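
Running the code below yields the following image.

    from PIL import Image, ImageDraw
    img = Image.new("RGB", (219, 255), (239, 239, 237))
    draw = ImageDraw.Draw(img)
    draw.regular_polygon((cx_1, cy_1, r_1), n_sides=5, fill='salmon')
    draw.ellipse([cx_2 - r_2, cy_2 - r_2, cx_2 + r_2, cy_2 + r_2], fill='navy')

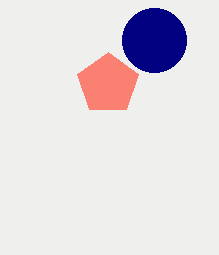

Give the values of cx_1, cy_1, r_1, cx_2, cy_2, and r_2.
cx_1 = 108, cy_1 = 84, r_1 = 32, cx_2 = 154, cy_2 = 40, r_2 = 32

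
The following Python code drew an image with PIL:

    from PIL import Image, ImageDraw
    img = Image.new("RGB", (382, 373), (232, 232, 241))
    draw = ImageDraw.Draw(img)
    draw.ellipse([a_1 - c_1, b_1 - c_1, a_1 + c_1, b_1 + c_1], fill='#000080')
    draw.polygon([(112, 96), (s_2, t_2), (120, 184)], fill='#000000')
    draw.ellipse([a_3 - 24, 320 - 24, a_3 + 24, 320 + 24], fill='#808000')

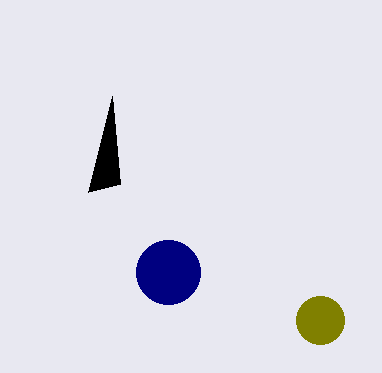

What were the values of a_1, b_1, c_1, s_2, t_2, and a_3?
a_1 = 168
b_1 = 272
c_1 = 32
s_2 = 88
t_2 = 192
a_3 = 320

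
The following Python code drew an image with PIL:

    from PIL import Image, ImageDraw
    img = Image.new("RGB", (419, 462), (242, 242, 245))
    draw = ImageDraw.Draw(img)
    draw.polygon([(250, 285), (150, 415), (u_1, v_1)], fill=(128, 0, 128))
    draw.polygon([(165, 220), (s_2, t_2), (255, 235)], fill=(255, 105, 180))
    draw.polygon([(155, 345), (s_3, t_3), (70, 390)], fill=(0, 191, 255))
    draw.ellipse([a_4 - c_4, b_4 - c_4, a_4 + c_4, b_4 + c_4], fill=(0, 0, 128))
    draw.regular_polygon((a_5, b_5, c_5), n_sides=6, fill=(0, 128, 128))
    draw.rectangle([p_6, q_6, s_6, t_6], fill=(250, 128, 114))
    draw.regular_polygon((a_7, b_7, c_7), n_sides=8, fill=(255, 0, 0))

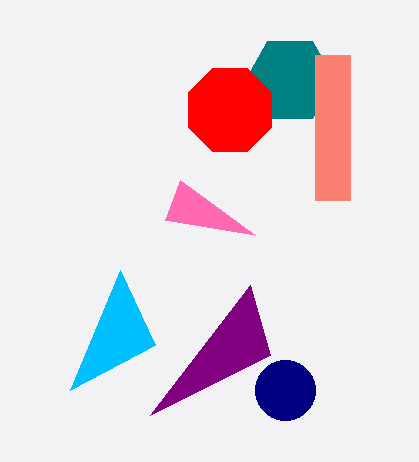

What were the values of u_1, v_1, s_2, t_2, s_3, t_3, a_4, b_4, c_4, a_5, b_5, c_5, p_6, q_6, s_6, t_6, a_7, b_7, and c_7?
u_1 = 270
v_1 = 355
s_2 = 180
t_2 = 180
s_3 = 120
t_3 = 270
a_4 = 285
b_4 = 390
c_4 = 30
a_5 = 290
b_5 = 80
c_5 = 45
p_6 = 315
q_6 = 55
s_6 = 350
t_6 = 200
a_7 = 230
b_7 = 110
c_7 = 45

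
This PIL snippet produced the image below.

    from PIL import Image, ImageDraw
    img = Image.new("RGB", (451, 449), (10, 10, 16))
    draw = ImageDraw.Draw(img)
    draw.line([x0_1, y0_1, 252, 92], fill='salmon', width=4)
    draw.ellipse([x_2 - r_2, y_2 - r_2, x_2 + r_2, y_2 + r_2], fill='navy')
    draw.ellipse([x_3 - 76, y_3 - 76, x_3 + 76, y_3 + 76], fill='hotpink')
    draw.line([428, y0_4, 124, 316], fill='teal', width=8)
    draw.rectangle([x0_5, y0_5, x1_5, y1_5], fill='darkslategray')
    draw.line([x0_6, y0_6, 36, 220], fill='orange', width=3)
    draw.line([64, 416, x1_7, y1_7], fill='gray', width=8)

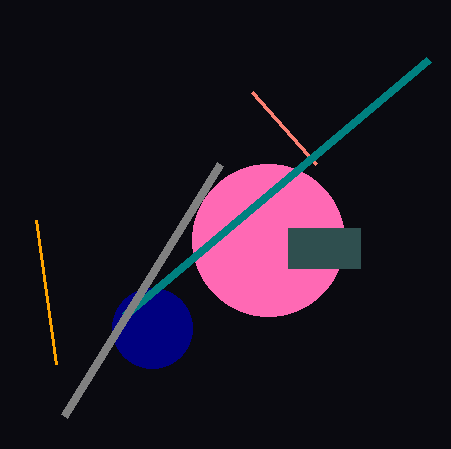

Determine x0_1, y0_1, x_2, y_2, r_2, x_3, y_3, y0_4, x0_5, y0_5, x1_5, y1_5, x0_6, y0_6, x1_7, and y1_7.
x0_1 = 316; y0_1 = 164; x_2 = 152; y_2 = 328; r_2 = 40; x_3 = 268; y_3 = 240; y0_4 = 60; x0_5 = 288; y0_5 = 228; x1_5 = 360; y1_5 = 268; x0_6 = 56; y0_6 = 364; x1_7 = 220; y1_7 = 164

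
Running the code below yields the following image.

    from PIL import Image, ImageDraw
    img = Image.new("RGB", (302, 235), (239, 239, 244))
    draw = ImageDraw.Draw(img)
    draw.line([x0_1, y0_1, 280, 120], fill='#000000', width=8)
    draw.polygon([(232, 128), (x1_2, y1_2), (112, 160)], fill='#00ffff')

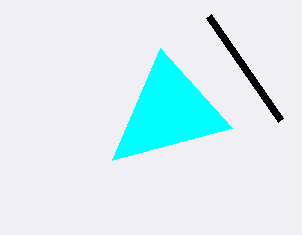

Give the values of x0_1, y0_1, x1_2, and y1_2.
x0_1 = 208; y0_1 = 16; x1_2 = 160; y1_2 = 48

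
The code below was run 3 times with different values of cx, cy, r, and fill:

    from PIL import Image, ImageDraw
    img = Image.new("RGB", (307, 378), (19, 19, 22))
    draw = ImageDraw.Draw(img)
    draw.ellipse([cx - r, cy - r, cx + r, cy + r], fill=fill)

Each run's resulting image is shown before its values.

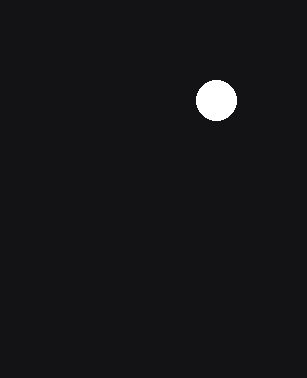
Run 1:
cx = 216
cy = 100
r = 20
fill = 'white'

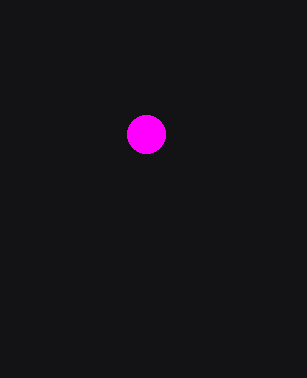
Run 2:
cx = 146, cy = 134, r = 19, fill = 'magenta'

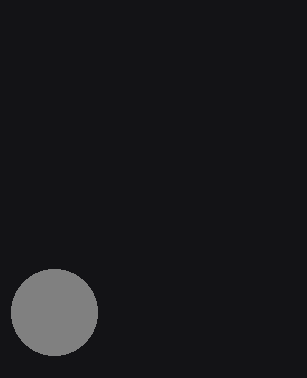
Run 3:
cx = 54; cy = 312; r = 43; fill = 'gray'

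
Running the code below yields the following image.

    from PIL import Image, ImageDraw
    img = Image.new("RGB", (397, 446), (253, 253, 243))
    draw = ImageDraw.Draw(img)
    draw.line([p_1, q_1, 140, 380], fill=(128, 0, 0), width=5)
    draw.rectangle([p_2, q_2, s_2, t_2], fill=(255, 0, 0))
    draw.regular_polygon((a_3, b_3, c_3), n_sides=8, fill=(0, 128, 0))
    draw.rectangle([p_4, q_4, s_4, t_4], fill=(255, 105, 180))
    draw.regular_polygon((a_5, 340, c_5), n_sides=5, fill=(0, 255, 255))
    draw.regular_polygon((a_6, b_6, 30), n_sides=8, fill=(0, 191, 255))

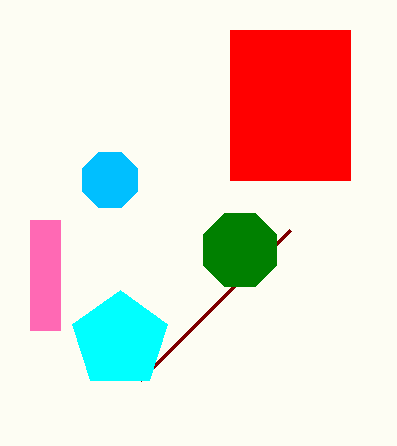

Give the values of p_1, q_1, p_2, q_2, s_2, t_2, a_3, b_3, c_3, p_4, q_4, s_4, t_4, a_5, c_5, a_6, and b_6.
p_1 = 290
q_1 = 230
p_2 = 230
q_2 = 30
s_2 = 350
t_2 = 180
a_3 = 240
b_3 = 250
c_3 = 40
p_4 = 30
q_4 = 220
s_4 = 60
t_4 = 330
a_5 = 120
c_5 = 50
a_6 = 110
b_6 = 180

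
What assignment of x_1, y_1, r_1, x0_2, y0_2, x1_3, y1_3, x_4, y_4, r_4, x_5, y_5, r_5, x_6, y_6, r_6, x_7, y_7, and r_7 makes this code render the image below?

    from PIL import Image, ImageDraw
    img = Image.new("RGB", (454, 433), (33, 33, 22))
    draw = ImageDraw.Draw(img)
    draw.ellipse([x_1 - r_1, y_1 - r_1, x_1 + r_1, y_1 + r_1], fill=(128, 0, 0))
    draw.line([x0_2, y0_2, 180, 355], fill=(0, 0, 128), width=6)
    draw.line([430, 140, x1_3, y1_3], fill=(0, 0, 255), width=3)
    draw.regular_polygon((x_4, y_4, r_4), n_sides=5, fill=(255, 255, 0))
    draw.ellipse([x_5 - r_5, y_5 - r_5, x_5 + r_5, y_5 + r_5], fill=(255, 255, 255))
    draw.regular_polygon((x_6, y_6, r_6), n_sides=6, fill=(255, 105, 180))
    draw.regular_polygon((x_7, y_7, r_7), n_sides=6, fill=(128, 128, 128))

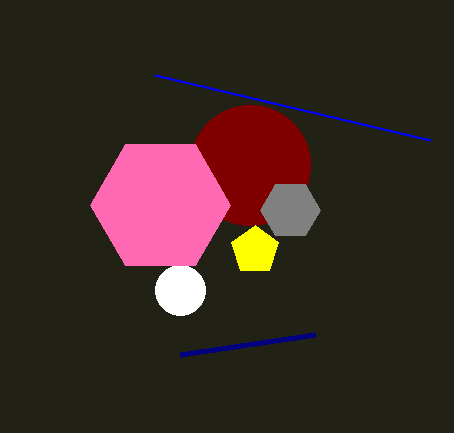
x_1 = 250, y_1 = 165, r_1 = 60, x0_2 = 315, y0_2 = 335, x1_3 = 155, y1_3 = 75, x_4 = 255, y_4 = 250, r_4 = 25, x_5 = 180, y_5 = 290, r_5 = 25, x_6 = 160, y_6 = 205, r_6 = 70, x_7 = 290, y_7 = 210, r_7 = 30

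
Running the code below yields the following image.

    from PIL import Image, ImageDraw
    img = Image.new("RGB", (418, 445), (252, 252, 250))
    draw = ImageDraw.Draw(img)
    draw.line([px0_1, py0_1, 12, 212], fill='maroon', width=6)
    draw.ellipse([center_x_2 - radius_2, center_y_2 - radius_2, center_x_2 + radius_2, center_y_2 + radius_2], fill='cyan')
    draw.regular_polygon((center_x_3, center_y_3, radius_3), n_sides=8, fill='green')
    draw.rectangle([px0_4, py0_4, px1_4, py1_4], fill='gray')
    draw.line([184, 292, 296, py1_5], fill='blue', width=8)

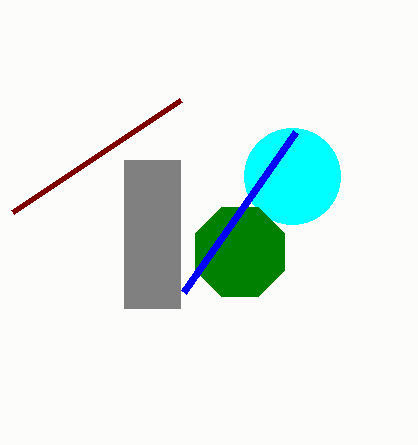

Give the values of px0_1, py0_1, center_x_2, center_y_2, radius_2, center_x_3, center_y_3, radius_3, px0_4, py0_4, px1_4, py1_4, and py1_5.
px0_1 = 180
py0_1 = 100
center_x_2 = 292
center_y_2 = 176
radius_2 = 48
center_x_3 = 240
center_y_3 = 252
radius_3 = 48
px0_4 = 124
py0_4 = 160
px1_4 = 180
py1_4 = 308
py1_5 = 132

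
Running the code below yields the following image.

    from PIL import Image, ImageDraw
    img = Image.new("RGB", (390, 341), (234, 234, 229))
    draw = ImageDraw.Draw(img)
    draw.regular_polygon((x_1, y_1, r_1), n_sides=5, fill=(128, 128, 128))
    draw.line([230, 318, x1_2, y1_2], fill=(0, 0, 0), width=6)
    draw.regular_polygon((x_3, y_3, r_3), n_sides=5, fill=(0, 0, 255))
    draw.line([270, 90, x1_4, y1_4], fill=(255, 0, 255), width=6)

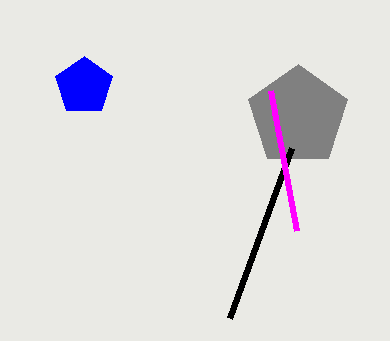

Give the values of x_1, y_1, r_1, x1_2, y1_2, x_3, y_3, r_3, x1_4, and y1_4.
x_1 = 298
y_1 = 116
r_1 = 52
x1_2 = 292
y1_2 = 148
x_3 = 84
y_3 = 86
r_3 = 30
x1_4 = 296
y1_4 = 230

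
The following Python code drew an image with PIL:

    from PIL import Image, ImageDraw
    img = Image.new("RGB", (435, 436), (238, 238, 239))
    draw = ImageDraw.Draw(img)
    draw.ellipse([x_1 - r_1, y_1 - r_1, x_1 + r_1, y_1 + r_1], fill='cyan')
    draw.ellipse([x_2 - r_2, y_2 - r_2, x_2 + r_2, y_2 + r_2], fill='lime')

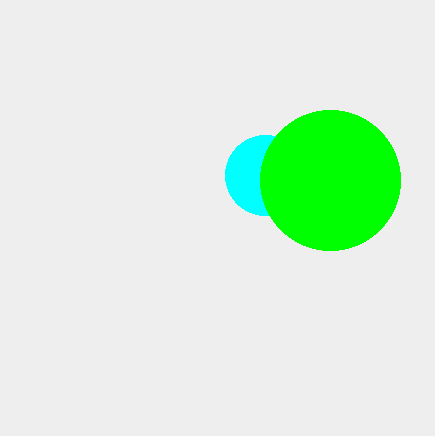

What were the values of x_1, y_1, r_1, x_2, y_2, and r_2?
x_1 = 265
y_1 = 175
r_1 = 40
x_2 = 330
y_2 = 180
r_2 = 70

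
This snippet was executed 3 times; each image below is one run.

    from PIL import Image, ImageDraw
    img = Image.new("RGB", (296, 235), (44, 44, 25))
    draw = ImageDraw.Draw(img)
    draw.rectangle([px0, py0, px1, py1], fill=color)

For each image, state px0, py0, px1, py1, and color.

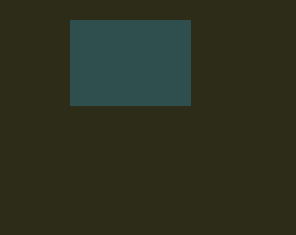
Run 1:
px0 = 70
py0 = 20
px1 = 190
py1 = 105
color = 'darkslategray'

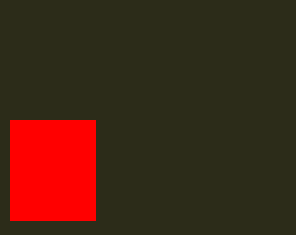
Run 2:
px0 = 10; py0 = 120; px1 = 95; py1 = 220; color = 'red'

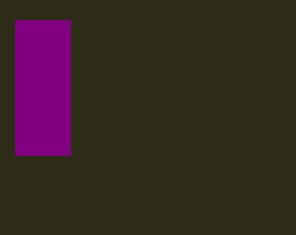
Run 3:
px0 = 15, py0 = 20, px1 = 70, py1 = 155, color = 'purple'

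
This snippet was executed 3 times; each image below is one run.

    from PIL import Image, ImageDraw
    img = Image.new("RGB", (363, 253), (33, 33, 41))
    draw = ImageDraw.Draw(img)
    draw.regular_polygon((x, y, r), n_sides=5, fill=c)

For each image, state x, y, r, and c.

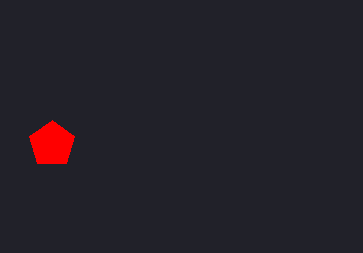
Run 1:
x = 52
y = 144
r = 24
c = 'red'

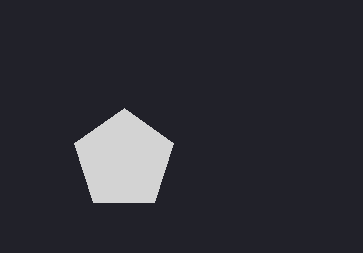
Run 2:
x = 124; y = 160; r = 52; c = 'lightgray'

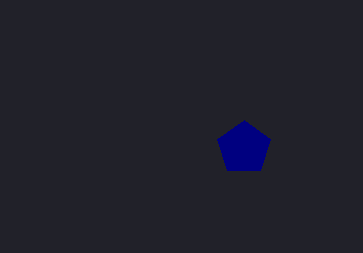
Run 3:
x = 244; y = 148; r = 28; c = 'navy'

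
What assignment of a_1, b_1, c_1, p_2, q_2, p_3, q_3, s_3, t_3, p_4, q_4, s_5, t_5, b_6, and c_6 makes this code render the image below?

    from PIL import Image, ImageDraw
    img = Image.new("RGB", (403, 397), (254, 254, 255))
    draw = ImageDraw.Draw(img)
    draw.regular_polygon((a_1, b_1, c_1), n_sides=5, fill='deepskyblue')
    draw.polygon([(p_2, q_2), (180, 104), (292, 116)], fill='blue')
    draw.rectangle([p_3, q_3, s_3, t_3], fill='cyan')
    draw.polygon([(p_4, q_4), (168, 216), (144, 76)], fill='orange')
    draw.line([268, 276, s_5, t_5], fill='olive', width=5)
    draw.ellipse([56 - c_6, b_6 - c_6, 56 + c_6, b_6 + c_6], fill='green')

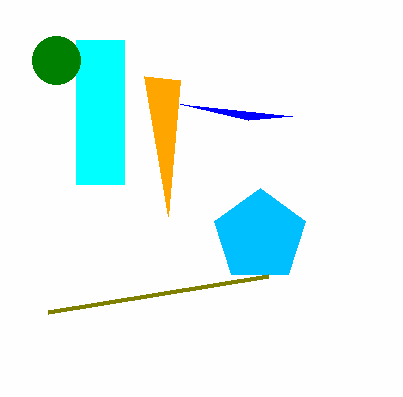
a_1 = 260; b_1 = 236; c_1 = 48; p_2 = 248; q_2 = 120; p_3 = 76; q_3 = 40; s_3 = 124; t_3 = 184; p_4 = 180; q_4 = 80; s_5 = 48; t_5 = 312; b_6 = 60; c_6 = 24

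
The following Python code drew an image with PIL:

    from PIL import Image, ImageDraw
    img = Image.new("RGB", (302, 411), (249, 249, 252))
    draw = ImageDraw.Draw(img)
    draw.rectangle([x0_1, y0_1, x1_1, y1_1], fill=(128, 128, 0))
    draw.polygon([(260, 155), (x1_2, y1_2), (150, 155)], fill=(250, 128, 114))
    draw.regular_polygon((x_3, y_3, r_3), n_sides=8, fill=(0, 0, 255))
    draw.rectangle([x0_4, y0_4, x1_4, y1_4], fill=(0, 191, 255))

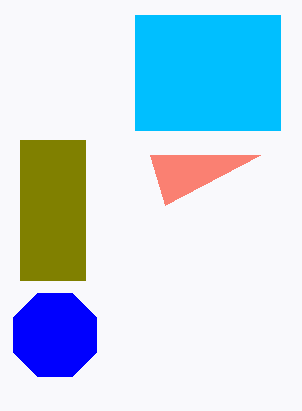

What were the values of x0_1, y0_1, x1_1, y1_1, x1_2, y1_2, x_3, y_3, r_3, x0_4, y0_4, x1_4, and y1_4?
x0_1 = 20
y0_1 = 140
x1_1 = 85
y1_1 = 280
x1_2 = 165
y1_2 = 205
x_3 = 55
y_3 = 335
r_3 = 45
x0_4 = 135
y0_4 = 15
x1_4 = 280
y1_4 = 130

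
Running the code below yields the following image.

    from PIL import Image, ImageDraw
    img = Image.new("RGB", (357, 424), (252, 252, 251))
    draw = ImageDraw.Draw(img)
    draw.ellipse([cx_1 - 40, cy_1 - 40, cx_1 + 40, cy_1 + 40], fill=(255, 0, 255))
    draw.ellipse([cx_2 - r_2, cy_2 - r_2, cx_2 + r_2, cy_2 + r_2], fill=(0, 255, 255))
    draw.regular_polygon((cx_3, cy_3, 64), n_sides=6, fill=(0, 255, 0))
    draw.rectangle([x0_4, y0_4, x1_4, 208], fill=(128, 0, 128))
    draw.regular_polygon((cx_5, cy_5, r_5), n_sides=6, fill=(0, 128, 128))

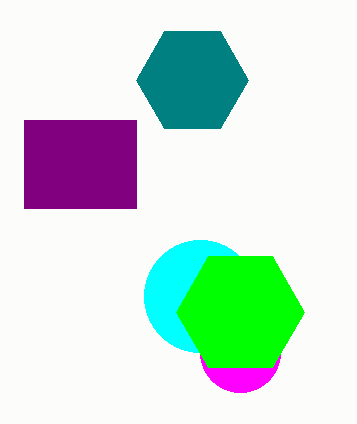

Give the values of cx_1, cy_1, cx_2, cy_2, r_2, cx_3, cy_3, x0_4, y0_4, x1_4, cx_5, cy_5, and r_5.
cx_1 = 240
cy_1 = 352
cx_2 = 200
cy_2 = 296
r_2 = 56
cx_3 = 240
cy_3 = 312
x0_4 = 24
y0_4 = 120
x1_4 = 136
cx_5 = 192
cy_5 = 80
r_5 = 56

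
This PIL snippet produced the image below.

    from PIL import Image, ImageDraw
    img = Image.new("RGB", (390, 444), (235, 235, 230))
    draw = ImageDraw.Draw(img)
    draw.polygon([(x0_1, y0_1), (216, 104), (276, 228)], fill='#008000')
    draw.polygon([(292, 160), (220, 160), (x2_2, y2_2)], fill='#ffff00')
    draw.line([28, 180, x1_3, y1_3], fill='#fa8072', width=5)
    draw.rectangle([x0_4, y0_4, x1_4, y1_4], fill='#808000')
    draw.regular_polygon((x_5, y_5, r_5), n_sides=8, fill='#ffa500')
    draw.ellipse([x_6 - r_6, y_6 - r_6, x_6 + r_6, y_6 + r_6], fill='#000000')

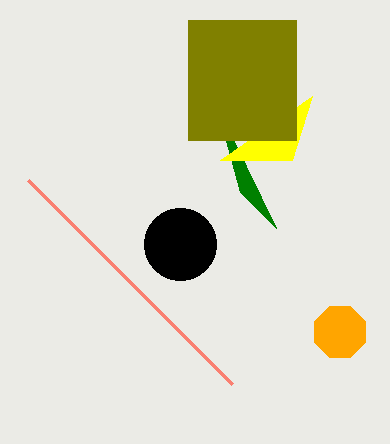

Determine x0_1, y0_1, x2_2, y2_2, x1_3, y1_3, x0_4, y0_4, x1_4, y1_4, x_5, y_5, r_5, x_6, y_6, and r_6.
x0_1 = 240; y0_1 = 192; x2_2 = 312; y2_2 = 96; x1_3 = 232; y1_3 = 384; x0_4 = 188; y0_4 = 20; x1_4 = 296; y1_4 = 140; x_5 = 340; y_5 = 332; r_5 = 28; x_6 = 180; y_6 = 244; r_6 = 36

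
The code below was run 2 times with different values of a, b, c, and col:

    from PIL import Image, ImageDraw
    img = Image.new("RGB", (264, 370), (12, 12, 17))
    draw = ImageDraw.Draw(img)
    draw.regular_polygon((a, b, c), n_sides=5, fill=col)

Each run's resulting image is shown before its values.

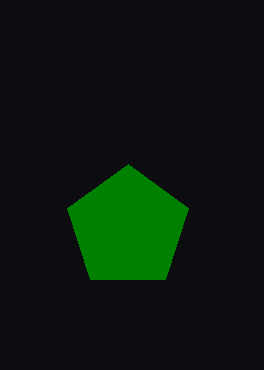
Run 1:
a = 128; b = 228; c = 64; col = 'green'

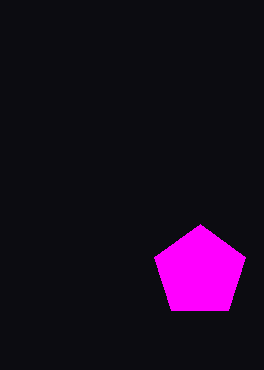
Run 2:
a = 200, b = 272, c = 48, col = 'magenta'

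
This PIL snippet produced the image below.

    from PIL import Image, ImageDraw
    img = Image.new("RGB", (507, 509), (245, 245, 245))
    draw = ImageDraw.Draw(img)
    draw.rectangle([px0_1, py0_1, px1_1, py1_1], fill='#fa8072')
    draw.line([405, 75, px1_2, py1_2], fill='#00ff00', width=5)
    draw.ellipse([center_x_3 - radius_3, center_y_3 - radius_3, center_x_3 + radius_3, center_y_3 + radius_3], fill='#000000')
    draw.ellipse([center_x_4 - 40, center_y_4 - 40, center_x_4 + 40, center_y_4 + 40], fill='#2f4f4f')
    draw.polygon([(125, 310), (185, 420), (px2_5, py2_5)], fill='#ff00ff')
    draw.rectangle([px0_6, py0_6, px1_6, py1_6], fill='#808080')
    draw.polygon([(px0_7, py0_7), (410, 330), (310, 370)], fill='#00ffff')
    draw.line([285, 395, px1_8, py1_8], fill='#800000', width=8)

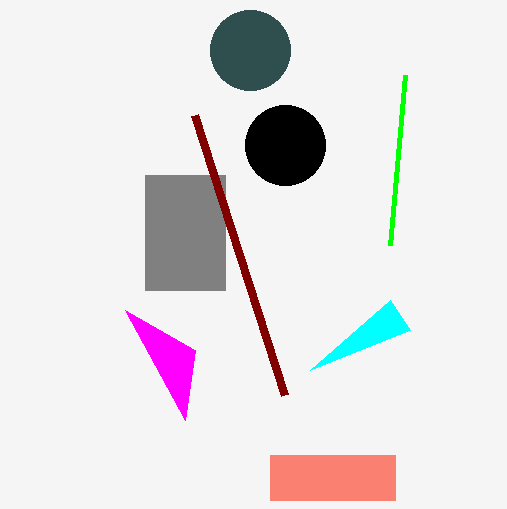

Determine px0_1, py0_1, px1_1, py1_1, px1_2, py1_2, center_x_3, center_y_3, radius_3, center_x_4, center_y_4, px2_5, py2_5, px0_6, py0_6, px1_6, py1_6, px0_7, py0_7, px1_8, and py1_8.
px0_1 = 270; py0_1 = 455; px1_1 = 395; py1_1 = 500; px1_2 = 390; py1_2 = 245; center_x_3 = 285; center_y_3 = 145; radius_3 = 40; center_x_4 = 250; center_y_4 = 50; px2_5 = 195; py2_5 = 350; px0_6 = 145; py0_6 = 175; px1_6 = 225; py1_6 = 290; px0_7 = 390; py0_7 = 300; px1_8 = 195; py1_8 = 115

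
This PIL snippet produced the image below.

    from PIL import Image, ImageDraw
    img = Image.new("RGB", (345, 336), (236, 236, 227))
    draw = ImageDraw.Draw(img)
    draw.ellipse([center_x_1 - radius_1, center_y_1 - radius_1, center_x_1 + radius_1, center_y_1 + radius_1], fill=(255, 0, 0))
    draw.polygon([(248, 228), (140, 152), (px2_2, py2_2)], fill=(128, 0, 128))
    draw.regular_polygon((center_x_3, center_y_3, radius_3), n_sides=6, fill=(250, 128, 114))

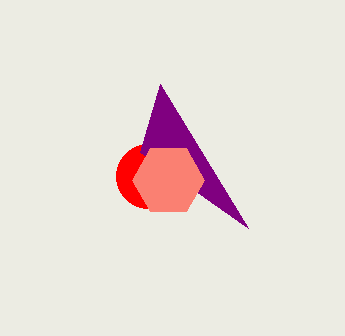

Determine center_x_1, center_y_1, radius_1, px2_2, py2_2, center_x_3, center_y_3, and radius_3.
center_x_1 = 148; center_y_1 = 176; radius_1 = 32; px2_2 = 160; py2_2 = 84; center_x_3 = 168; center_y_3 = 180; radius_3 = 36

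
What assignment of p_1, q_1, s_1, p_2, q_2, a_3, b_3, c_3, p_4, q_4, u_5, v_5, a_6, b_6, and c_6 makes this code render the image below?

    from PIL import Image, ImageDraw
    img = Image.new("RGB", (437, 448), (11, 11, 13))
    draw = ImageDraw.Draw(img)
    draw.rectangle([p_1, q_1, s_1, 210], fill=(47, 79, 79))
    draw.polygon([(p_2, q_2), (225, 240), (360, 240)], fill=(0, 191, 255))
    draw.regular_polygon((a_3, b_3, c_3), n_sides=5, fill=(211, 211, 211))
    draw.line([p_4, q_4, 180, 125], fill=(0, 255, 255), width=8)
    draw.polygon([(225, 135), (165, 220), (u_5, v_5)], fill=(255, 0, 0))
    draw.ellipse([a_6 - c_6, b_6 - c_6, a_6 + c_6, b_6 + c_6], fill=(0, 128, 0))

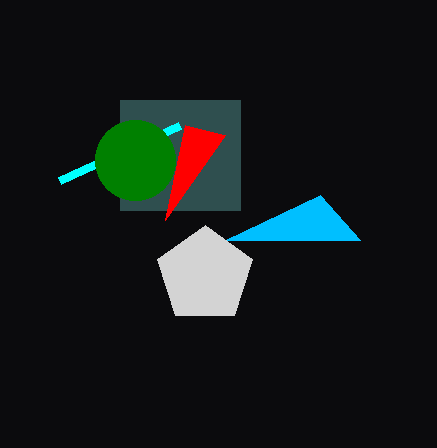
p_1 = 120, q_1 = 100, s_1 = 240, p_2 = 320, q_2 = 195, a_3 = 205, b_3 = 275, c_3 = 50, p_4 = 60, q_4 = 180, u_5 = 185, v_5 = 125, a_6 = 135, b_6 = 160, c_6 = 40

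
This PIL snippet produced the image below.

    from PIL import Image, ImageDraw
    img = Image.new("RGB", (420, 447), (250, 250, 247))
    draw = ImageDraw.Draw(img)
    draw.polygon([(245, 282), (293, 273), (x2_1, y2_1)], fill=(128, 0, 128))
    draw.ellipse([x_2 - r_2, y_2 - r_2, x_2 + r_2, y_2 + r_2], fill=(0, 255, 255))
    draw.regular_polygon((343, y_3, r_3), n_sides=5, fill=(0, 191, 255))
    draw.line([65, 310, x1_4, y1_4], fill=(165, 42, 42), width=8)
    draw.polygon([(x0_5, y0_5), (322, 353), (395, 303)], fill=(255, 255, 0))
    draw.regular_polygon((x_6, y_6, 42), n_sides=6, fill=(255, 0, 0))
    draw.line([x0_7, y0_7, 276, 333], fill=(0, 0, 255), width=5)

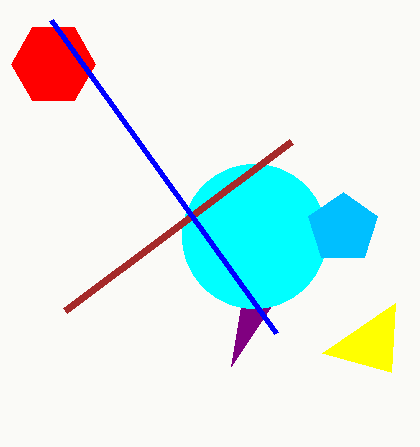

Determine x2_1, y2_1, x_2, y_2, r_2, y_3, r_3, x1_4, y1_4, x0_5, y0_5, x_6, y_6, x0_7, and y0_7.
x2_1 = 231
y2_1 = 366
x_2 = 254
y_2 = 236
r_2 = 72
y_3 = 228
r_3 = 36
x1_4 = 291
y1_4 = 141
x0_5 = 391
y0_5 = 372
x_6 = 53
y_6 = 64
x0_7 = 51
y0_7 = 20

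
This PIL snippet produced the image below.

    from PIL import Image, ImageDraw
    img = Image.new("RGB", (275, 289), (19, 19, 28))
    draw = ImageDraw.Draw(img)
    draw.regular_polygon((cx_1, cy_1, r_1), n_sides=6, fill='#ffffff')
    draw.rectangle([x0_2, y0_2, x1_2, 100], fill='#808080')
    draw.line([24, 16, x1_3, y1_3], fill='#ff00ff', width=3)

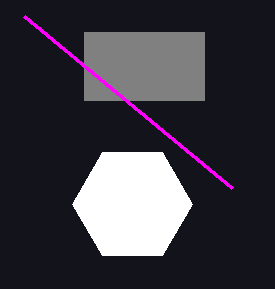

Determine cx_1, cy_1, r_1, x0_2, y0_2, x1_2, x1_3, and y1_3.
cx_1 = 132; cy_1 = 204; r_1 = 60; x0_2 = 84; y0_2 = 32; x1_2 = 204; x1_3 = 232; y1_3 = 188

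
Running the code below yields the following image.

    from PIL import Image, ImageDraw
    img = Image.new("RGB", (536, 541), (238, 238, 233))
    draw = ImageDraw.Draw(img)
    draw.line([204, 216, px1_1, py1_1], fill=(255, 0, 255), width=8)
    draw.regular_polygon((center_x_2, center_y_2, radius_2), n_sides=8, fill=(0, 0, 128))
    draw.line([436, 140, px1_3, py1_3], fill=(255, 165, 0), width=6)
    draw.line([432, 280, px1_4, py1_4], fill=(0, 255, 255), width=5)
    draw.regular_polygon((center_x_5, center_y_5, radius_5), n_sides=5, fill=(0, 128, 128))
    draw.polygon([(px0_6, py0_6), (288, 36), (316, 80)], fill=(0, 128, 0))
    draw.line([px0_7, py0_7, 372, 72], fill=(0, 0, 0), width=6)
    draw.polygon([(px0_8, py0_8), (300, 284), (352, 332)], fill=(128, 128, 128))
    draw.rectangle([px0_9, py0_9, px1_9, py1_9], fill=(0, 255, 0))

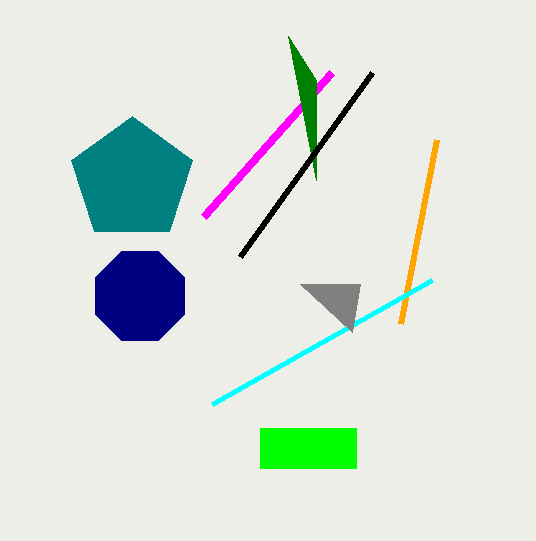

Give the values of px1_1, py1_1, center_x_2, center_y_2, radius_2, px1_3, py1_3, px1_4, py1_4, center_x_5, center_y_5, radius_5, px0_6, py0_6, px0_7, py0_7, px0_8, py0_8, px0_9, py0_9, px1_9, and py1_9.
px1_1 = 332
py1_1 = 72
center_x_2 = 140
center_y_2 = 296
radius_2 = 48
px1_3 = 400
py1_3 = 324
px1_4 = 212
py1_4 = 404
center_x_5 = 132
center_y_5 = 180
radius_5 = 64
px0_6 = 316
py0_6 = 180
px0_7 = 240
py0_7 = 256
px0_8 = 360
py0_8 = 284
px0_9 = 260
py0_9 = 428
px1_9 = 356
py1_9 = 468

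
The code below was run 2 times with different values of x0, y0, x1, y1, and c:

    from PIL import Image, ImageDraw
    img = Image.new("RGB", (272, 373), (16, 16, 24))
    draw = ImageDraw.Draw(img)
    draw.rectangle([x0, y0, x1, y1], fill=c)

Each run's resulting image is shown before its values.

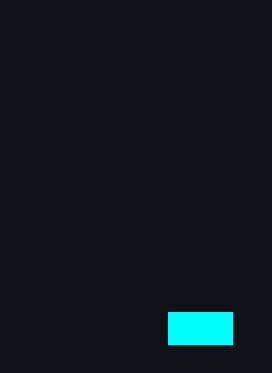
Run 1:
x0 = 168, y0 = 312, x1 = 232, y1 = 344, c = 'cyan'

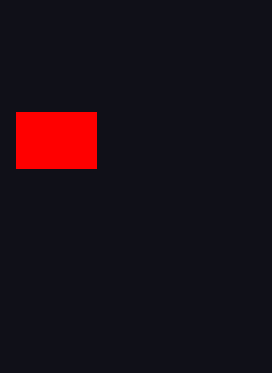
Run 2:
x0 = 16; y0 = 112; x1 = 96; y1 = 168; c = 'red'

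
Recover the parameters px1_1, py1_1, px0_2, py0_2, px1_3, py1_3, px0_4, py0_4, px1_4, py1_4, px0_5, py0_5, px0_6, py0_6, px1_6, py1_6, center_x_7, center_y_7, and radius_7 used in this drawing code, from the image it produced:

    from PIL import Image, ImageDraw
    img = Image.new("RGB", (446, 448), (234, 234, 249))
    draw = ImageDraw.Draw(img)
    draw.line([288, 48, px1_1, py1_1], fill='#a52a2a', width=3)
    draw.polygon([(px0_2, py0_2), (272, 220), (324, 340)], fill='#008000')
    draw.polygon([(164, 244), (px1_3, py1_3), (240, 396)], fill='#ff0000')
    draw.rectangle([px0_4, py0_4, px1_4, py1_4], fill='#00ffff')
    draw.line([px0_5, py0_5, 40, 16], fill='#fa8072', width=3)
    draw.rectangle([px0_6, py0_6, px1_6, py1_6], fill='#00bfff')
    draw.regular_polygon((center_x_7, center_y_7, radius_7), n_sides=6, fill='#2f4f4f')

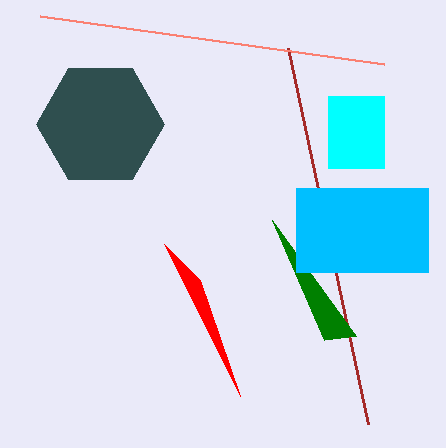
px1_1 = 368, py1_1 = 424, px0_2 = 356, py0_2 = 336, px1_3 = 200, py1_3 = 280, px0_4 = 328, py0_4 = 96, px1_4 = 384, py1_4 = 168, px0_5 = 384, py0_5 = 64, px0_6 = 296, py0_6 = 188, px1_6 = 428, py1_6 = 272, center_x_7 = 100, center_y_7 = 124, radius_7 = 64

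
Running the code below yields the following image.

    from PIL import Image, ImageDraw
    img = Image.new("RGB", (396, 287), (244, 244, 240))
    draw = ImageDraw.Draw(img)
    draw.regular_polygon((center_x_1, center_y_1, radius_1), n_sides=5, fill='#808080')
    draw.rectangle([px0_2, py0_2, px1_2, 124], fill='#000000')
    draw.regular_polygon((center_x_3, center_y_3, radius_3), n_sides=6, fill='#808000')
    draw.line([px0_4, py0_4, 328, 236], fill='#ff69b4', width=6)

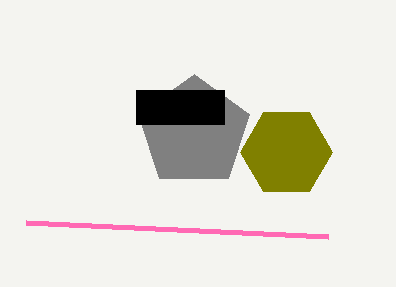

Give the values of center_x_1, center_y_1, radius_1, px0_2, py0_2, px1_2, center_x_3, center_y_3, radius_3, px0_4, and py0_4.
center_x_1 = 194; center_y_1 = 132; radius_1 = 58; px0_2 = 136; py0_2 = 90; px1_2 = 224; center_x_3 = 286; center_y_3 = 152; radius_3 = 46; px0_4 = 26; py0_4 = 222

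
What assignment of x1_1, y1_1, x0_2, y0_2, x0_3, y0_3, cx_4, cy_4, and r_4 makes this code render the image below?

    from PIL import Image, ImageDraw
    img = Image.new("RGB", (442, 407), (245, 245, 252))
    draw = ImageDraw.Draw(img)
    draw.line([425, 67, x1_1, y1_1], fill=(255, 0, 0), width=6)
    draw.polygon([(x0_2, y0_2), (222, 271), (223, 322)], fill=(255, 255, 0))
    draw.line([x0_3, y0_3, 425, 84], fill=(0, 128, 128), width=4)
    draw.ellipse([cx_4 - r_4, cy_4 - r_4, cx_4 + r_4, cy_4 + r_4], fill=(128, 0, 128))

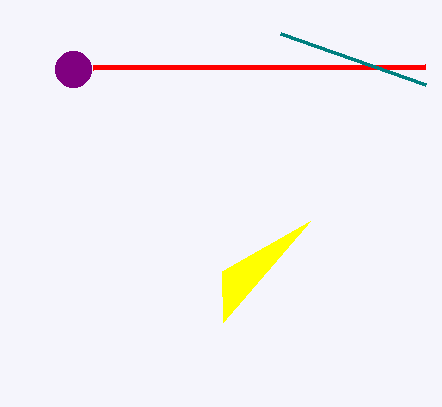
x1_1 = 93
y1_1 = 68
x0_2 = 310
y0_2 = 221
x0_3 = 280
y0_3 = 33
cx_4 = 73
cy_4 = 69
r_4 = 18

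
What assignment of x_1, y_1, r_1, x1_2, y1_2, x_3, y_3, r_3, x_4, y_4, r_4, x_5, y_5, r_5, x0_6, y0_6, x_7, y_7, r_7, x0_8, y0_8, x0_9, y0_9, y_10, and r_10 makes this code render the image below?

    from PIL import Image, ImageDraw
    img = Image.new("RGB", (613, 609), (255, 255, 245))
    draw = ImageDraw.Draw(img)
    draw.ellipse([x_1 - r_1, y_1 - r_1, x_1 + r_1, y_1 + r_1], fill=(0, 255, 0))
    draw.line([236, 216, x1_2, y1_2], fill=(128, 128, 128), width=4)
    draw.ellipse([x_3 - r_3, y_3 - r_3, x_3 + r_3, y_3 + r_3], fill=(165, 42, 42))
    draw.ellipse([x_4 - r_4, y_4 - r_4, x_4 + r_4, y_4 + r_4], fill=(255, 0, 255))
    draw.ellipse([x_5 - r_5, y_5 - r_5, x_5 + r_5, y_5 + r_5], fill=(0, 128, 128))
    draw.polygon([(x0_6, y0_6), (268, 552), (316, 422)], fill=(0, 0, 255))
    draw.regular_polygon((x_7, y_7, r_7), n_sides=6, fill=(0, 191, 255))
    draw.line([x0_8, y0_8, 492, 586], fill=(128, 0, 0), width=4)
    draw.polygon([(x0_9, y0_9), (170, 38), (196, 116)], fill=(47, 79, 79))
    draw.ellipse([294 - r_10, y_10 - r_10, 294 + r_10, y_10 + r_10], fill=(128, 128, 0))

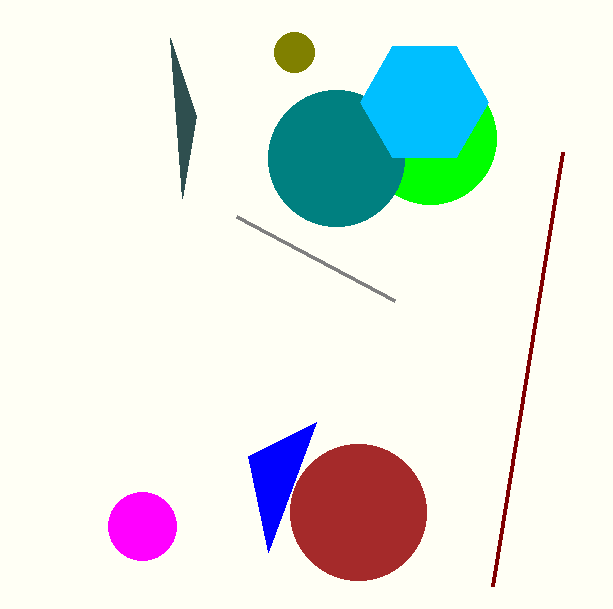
x_1 = 430, y_1 = 138, r_1 = 66, x1_2 = 394, y1_2 = 300, x_3 = 358, y_3 = 512, r_3 = 68, x_4 = 142, y_4 = 526, r_4 = 34, x_5 = 336, y_5 = 158, r_5 = 68, x0_6 = 248, y0_6 = 456, x_7 = 424, y_7 = 102, r_7 = 64, x0_8 = 562, y0_8 = 152, x0_9 = 182, y0_9 = 198, y_10 = 52, r_10 = 20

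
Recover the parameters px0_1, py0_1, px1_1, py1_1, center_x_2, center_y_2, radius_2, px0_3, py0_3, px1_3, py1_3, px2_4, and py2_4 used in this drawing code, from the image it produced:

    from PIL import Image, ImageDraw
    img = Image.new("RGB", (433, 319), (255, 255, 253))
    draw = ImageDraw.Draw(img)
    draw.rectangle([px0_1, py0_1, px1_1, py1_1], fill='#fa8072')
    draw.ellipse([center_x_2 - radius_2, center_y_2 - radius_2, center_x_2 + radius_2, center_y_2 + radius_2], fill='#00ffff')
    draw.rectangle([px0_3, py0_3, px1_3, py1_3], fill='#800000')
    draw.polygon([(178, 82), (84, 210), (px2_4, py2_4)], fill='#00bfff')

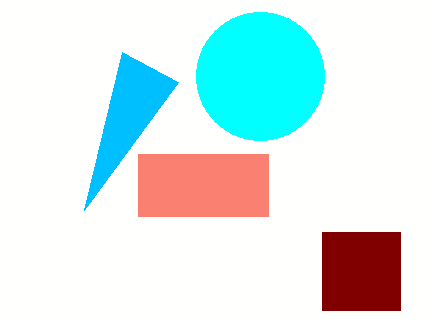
px0_1 = 138, py0_1 = 154, px1_1 = 268, py1_1 = 216, center_x_2 = 260, center_y_2 = 76, radius_2 = 64, px0_3 = 322, py0_3 = 232, px1_3 = 400, py1_3 = 310, px2_4 = 122, py2_4 = 52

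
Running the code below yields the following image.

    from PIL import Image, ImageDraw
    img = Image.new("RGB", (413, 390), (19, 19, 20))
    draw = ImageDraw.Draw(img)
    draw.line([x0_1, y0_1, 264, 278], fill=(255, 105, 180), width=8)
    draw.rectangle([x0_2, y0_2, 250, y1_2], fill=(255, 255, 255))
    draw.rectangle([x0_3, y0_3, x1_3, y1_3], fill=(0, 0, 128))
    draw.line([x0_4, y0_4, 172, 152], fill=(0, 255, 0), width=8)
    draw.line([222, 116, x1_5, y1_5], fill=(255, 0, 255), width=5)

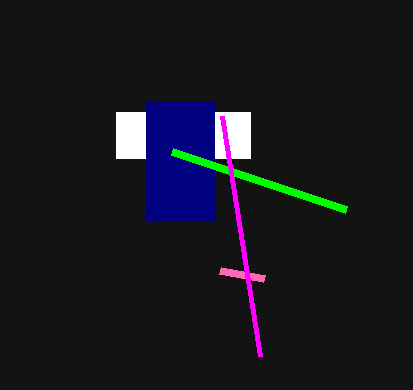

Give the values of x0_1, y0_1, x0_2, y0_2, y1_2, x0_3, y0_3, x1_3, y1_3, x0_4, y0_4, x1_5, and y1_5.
x0_1 = 220
y0_1 = 270
x0_2 = 116
y0_2 = 112
y1_2 = 158
x0_3 = 146
y0_3 = 102
x1_3 = 214
y1_3 = 220
x0_4 = 346
y0_4 = 210
x1_5 = 260
y1_5 = 356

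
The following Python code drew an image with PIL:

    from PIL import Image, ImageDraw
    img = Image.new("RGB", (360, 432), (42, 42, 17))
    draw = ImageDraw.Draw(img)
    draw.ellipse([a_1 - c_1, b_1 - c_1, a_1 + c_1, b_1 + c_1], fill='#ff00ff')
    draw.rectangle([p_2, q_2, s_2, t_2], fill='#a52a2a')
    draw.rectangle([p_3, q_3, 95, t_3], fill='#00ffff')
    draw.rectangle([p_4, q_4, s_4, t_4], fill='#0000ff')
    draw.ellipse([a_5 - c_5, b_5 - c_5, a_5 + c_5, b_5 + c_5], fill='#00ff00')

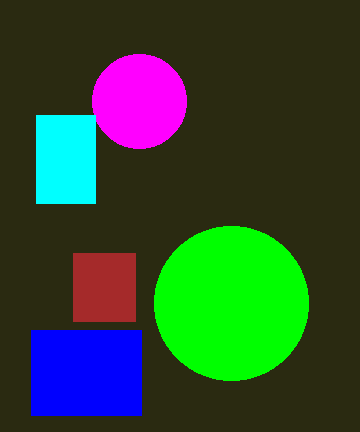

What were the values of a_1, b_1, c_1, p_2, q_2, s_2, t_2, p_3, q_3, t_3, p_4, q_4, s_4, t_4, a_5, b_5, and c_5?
a_1 = 139, b_1 = 101, c_1 = 47, p_2 = 73, q_2 = 253, s_2 = 135, t_2 = 321, p_3 = 36, q_3 = 115, t_3 = 203, p_4 = 31, q_4 = 330, s_4 = 141, t_4 = 415, a_5 = 231, b_5 = 303, c_5 = 77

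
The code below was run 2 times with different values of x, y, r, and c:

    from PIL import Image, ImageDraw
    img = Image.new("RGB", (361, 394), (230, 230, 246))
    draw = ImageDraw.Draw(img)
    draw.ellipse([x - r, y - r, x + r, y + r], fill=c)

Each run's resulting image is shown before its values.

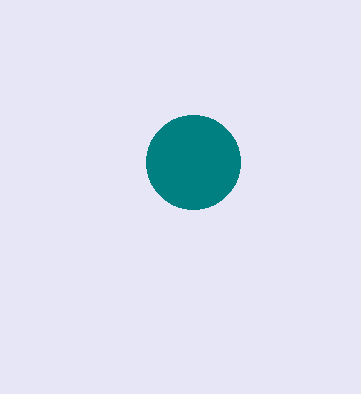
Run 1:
x = 193, y = 162, r = 47, c = 'teal'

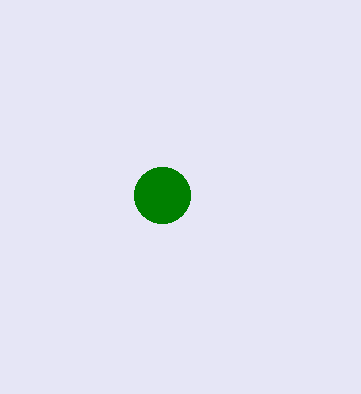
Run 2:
x = 162, y = 195, r = 28, c = 'green'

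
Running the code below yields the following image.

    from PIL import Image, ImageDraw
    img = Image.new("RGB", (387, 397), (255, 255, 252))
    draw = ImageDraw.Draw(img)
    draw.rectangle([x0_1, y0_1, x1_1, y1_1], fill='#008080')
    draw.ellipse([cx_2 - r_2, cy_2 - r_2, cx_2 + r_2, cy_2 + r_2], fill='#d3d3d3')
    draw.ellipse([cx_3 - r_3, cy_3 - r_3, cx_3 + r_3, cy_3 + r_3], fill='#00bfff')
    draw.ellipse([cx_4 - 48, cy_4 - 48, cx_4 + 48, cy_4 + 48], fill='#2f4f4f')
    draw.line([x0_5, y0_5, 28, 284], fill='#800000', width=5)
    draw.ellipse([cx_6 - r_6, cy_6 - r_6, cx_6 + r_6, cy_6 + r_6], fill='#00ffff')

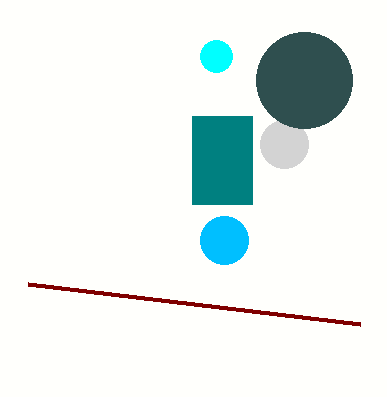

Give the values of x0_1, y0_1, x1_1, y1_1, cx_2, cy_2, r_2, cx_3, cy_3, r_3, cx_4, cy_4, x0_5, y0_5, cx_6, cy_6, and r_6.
x0_1 = 192
y0_1 = 116
x1_1 = 252
y1_1 = 204
cx_2 = 284
cy_2 = 144
r_2 = 24
cx_3 = 224
cy_3 = 240
r_3 = 24
cx_4 = 304
cy_4 = 80
x0_5 = 360
y0_5 = 324
cx_6 = 216
cy_6 = 56
r_6 = 16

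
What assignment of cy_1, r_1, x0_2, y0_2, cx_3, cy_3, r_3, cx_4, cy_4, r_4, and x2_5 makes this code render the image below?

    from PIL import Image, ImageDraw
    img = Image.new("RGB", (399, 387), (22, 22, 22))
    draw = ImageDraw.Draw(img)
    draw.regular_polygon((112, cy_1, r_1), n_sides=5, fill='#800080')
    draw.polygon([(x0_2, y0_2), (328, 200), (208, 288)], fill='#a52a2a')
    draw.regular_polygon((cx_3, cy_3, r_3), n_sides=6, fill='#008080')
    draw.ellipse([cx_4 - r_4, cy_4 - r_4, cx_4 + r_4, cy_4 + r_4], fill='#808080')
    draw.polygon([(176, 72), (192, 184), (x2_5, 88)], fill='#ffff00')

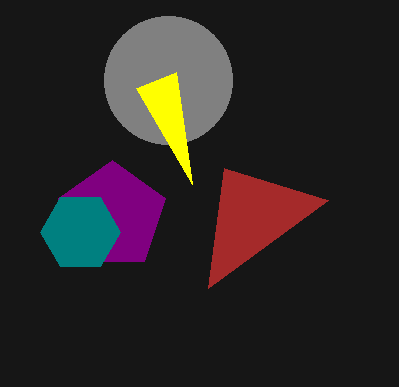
cy_1 = 216; r_1 = 56; x0_2 = 224; y0_2 = 168; cx_3 = 80; cy_3 = 232; r_3 = 40; cx_4 = 168; cy_4 = 80; r_4 = 64; x2_5 = 136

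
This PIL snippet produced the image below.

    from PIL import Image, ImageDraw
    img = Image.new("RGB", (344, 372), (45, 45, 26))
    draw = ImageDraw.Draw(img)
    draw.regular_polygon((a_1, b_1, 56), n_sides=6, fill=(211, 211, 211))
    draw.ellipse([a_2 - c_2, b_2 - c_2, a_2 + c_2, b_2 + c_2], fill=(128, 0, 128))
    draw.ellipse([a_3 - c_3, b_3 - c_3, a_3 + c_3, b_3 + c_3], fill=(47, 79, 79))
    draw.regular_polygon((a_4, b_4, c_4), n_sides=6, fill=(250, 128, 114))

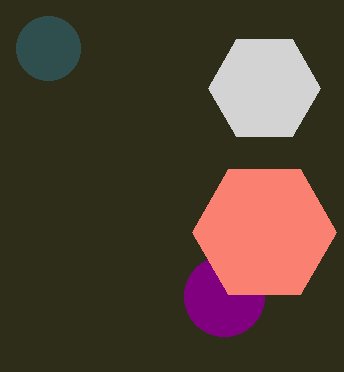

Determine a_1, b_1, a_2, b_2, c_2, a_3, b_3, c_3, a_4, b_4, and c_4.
a_1 = 264
b_1 = 88
a_2 = 224
b_2 = 296
c_2 = 40
a_3 = 48
b_3 = 48
c_3 = 32
a_4 = 264
b_4 = 232
c_4 = 72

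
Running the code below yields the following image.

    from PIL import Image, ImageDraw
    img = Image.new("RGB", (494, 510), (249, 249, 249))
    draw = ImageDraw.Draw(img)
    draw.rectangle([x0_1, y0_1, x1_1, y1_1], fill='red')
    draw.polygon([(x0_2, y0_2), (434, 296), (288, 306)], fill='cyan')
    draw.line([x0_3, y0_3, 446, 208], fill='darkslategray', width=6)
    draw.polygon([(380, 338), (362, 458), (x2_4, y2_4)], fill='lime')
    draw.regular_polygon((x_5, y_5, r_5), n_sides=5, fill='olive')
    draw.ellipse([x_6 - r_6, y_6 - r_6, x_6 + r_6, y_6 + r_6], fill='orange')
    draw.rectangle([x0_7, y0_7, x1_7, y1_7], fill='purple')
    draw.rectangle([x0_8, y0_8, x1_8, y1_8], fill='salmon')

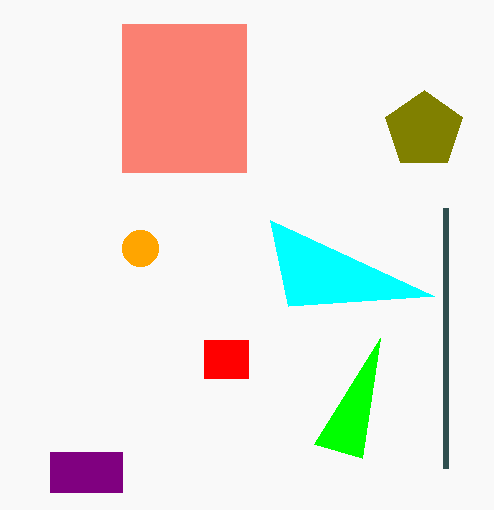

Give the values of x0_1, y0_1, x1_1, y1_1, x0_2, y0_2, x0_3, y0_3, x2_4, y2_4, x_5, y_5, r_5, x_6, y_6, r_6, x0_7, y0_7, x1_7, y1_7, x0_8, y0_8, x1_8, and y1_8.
x0_1 = 204; y0_1 = 340; x1_1 = 248; y1_1 = 378; x0_2 = 270; y0_2 = 220; x0_3 = 446; y0_3 = 468; x2_4 = 314; y2_4 = 444; x_5 = 424; y_5 = 130; r_5 = 40; x_6 = 140; y_6 = 248; r_6 = 18; x0_7 = 50; y0_7 = 452; x1_7 = 122; y1_7 = 492; x0_8 = 122; y0_8 = 24; x1_8 = 246; y1_8 = 172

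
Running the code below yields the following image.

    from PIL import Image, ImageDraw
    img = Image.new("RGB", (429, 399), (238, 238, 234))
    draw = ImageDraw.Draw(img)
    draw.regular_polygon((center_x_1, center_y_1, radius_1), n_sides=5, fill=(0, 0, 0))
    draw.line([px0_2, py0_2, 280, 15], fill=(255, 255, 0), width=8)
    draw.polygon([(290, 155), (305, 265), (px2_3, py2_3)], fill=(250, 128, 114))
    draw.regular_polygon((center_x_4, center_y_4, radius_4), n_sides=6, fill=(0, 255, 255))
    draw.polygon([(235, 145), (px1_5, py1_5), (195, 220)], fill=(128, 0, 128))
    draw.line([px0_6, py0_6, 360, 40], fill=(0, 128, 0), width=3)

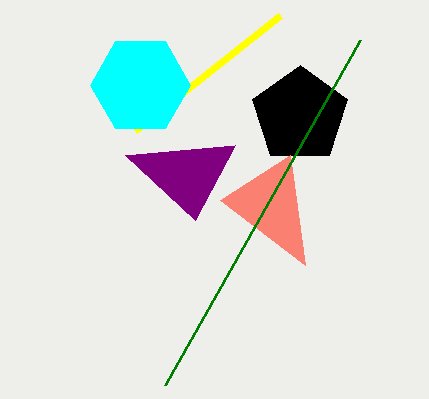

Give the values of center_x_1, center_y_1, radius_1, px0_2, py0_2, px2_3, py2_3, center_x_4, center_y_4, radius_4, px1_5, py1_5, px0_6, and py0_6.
center_x_1 = 300, center_y_1 = 115, radius_1 = 50, px0_2 = 135, py0_2 = 130, px2_3 = 220, py2_3 = 200, center_x_4 = 140, center_y_4 = 85, radius_4 = 50, px1_5 = 125, py1_5 = 155, px0_6 = 165, py0_6 = 385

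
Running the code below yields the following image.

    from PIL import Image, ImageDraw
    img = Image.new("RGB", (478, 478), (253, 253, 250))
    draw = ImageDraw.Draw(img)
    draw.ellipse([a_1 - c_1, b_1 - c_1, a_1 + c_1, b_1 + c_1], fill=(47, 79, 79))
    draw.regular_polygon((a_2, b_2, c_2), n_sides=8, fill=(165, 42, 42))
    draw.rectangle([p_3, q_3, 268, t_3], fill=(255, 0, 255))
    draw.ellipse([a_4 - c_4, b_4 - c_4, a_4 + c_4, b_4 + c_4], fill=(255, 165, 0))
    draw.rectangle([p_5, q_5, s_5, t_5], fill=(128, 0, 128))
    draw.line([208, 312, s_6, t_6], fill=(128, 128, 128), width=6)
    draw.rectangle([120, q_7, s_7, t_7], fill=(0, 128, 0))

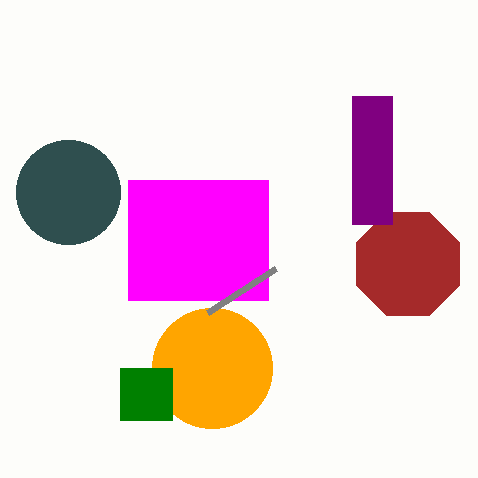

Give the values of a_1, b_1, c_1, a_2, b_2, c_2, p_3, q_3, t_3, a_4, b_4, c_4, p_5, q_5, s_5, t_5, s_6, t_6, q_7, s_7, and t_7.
a_1 = 68, b_1 = 192, c_1 = 52, a_2 = 408, b_2 = 264, c_2 = 56, p_3 = 128, q_3 = 180, t_3 = 300, a_4 = 212, b_4 = 368, c_4 = 60, p_5 = 352, q_5 = 96, s_5 = 392, t_5 = 224, s_6 = 276, t_6 = 268, q_7 = 368, s_7 = 172, t_7 = 420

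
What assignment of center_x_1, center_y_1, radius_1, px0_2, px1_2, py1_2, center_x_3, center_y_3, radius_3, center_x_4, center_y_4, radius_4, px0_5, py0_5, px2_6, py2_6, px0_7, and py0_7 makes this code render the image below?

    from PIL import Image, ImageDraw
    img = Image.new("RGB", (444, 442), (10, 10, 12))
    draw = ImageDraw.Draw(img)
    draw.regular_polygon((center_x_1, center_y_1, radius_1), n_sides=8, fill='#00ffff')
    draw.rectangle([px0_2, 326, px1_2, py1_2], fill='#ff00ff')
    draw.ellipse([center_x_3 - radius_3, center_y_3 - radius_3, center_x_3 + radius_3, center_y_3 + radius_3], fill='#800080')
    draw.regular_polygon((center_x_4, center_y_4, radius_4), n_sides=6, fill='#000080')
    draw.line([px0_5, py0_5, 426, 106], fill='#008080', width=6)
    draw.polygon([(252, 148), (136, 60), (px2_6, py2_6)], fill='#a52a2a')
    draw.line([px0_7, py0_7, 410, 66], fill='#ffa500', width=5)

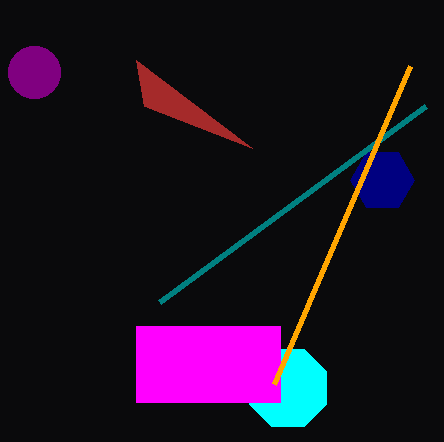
center_x_1 = 288
center_y_1 = 388
radius_1 = 42
px0_2 = 136
px1_2 = 280
py1_2 = 402
center_x_3 = 34
center_y_3 = 72
radius_3 = 26
center_x_4 = 382
center_y_4 = 180
radius_4 = 32
px0_5 = 160
py0_5 = 302
px2_6 = 144
py2_6 = 106
px0_7 = 274
py0_7 = 384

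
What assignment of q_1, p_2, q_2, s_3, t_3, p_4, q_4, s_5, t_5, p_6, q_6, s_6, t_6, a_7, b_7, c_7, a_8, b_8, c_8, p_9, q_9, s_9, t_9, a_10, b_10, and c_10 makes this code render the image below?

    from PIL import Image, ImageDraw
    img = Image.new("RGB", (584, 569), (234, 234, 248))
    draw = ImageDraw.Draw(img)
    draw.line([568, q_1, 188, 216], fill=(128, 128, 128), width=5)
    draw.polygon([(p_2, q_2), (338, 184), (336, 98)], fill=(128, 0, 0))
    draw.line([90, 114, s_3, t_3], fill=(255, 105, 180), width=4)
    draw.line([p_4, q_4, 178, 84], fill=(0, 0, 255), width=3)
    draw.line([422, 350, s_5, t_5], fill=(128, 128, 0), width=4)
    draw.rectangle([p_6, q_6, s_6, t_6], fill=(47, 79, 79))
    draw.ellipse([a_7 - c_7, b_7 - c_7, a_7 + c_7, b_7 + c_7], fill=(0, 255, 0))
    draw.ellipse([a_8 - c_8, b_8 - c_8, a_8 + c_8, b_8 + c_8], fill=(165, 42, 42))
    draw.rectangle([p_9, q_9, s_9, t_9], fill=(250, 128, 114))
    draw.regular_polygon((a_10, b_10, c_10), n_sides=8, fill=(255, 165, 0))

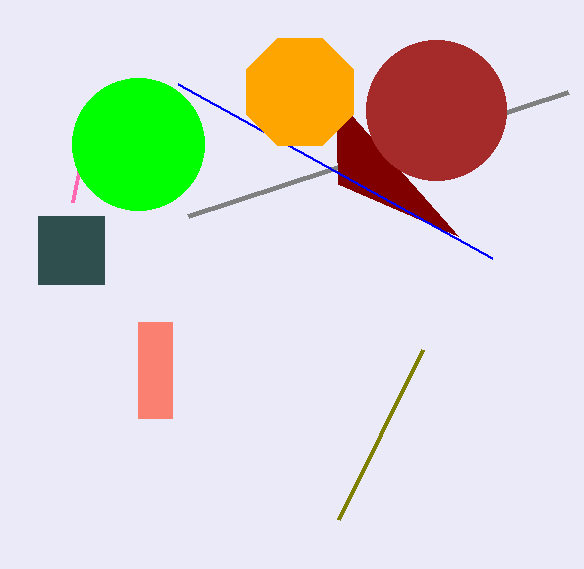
q_1 = 92, p_2 = 458, q_2 = 236, s_3 = 72, t_3 = 202, p_4 = 492, q_4 = 258, s_5 = 338, t_5 = 520, p_6 = 38, q_6 = 216, s_6 = 104, t_6 = 284, a_7 = 138, b_7 = 144, c_7 = 66, a_8 = 436, b_8 = 110, c_8 = 70, p_9 = 138, q_9 = 322, s_9 = 172, t_9 = 418, a_10 = 300, b_10 = 92, c_10 = 58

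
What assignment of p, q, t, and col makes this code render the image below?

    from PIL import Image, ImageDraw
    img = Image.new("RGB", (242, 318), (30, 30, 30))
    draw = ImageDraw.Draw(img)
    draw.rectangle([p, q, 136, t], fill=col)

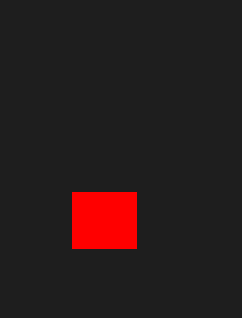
p = 72; q = 192; t = 248; col = 'red'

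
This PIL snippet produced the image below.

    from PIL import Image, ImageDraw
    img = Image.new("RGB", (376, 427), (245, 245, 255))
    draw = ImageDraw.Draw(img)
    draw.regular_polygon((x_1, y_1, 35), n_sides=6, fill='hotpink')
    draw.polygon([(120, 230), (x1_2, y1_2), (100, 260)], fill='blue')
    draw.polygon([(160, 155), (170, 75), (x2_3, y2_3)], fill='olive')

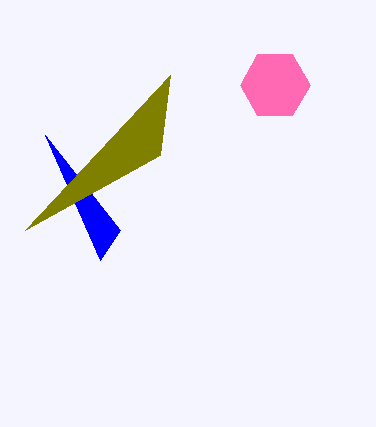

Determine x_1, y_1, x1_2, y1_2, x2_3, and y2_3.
x_1 = 275
y_1 = 85
x1_2 = 45
y1_2 = 135
x2_3 = 25
y2_3 = 230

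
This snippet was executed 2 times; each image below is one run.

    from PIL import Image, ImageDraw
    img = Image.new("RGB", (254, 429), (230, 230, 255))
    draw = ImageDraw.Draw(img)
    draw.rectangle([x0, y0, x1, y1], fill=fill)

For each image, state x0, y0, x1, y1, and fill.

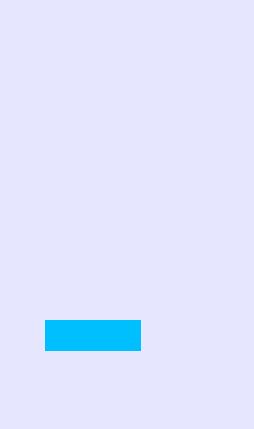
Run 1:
x0 = 45
y0 = 320
x1 = 140
y1 = 350
fill = 'deepskyblue'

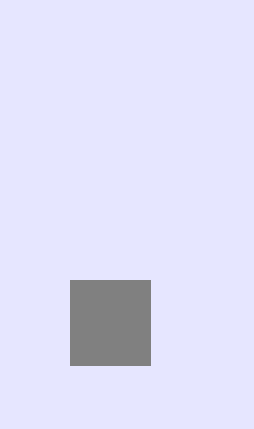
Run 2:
x0 = 70; y0 = 280; x1 = 150; y1 = 365; fill = 'gray'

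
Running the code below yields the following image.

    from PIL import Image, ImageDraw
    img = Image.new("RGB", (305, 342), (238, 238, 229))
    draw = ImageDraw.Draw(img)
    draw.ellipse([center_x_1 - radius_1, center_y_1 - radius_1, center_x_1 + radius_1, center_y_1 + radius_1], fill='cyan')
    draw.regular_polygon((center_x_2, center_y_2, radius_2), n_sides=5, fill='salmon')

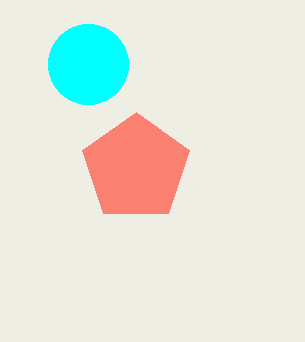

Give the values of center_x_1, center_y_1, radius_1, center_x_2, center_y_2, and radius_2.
center_x_1 = 88, center_y_1 = 64, radius_1 = 40, center_x_2 = 136, center_y_2 = 168, radius_2 = 56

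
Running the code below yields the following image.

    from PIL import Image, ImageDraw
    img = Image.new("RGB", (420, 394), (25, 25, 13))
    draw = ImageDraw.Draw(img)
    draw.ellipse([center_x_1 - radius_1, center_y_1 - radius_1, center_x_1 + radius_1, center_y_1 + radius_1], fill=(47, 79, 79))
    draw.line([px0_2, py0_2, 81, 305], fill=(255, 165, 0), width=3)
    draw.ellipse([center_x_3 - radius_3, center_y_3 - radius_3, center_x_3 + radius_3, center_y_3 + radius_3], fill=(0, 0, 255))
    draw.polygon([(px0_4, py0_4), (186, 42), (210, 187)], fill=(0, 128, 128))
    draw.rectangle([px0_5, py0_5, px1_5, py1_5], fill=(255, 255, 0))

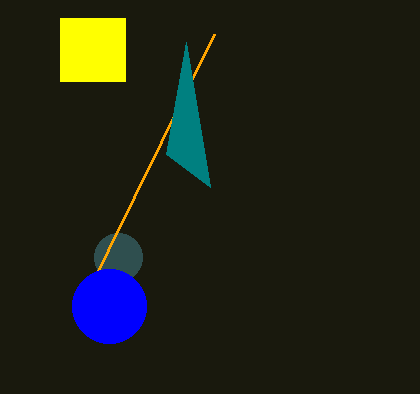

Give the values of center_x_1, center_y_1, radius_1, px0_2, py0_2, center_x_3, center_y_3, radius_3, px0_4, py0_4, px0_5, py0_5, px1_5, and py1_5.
center_x_1 = 118; center_y_1 = 257; radius_1 = 24; px0_2 = 214; py0_2 = 34; center_x_3 = 109; center_y_3 = 306; radius_3 = 37; px0_4 = 166; py0_4 = 154; px0_5 = 60; py0_5 = 18; px1_5 = 125; py1_5 = 81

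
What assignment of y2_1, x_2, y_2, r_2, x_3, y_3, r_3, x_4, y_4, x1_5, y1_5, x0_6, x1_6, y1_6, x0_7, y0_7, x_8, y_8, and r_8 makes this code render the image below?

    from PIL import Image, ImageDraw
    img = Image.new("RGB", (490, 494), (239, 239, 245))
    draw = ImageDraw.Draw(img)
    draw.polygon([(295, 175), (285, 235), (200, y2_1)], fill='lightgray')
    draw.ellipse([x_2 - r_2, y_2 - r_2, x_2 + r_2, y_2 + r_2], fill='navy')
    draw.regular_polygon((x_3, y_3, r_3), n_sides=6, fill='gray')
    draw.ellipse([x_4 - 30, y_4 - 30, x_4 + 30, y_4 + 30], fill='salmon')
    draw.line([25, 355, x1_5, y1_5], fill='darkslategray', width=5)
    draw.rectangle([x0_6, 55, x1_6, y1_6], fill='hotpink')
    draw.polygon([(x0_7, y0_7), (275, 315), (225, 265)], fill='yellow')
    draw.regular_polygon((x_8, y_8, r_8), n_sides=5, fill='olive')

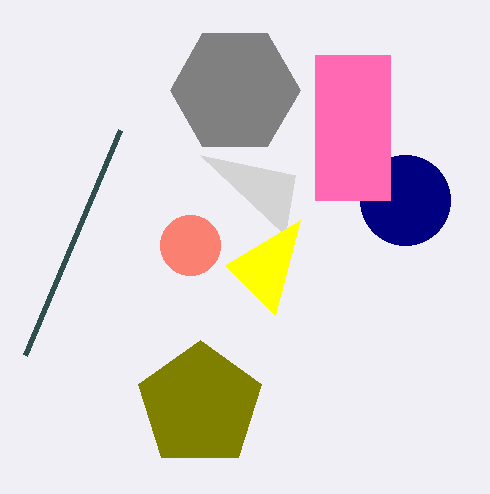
y2_1 = 155, x_2 = 405, y_2 = 200, r_2 = 45, x_3 = 235, y_3 = 90, r_3 = 65, x_4 = 190, y_4 = 245, x1_5 = 120, y1_5 = 130, x0_6 = 315, x1_6 = 390, y1_6 = 200, x0_7 = 300, y0_7 = 220, x_8 = 200, y_8 = 405, r_8 = 65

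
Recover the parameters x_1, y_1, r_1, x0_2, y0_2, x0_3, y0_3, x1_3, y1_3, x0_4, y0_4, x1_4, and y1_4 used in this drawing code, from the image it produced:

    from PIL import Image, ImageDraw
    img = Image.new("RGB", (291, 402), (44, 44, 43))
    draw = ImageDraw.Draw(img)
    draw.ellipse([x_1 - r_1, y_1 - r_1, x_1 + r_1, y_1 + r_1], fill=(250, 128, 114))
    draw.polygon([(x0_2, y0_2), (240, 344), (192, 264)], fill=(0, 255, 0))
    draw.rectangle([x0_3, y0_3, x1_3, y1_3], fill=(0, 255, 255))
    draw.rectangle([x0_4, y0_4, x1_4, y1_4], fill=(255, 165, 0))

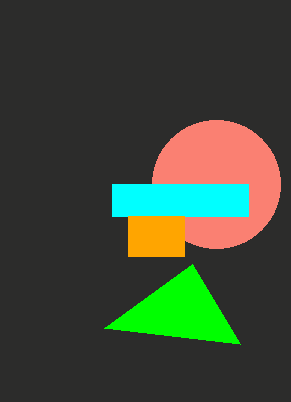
x_1 = 216
y_1 = 184
r_1 = 64
x0_2 = 104
y0_2 = 328
x0_3 = 112
y0_3 = 184
x1_3 = 248
y1_3 = 216
x0_4 = 128
y0_4 = 216
x1_4 = 184
y1_4 = 256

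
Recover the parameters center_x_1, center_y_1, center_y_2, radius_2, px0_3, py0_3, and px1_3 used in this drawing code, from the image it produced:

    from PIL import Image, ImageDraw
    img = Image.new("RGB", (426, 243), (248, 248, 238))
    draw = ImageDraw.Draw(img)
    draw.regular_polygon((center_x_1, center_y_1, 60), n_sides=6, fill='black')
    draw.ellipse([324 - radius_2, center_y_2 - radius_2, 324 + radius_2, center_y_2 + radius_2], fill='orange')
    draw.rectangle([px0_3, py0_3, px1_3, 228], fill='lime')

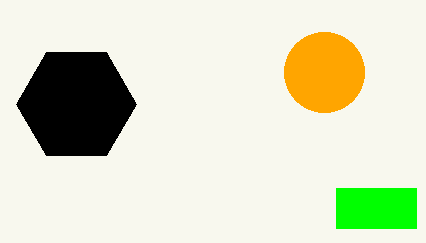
center_x_1 = 76, center_y_1 = 104, center_y_2 = 72, radius_2 = 40, px0_3 = 336, py0_3 = 188, px1_3 = 416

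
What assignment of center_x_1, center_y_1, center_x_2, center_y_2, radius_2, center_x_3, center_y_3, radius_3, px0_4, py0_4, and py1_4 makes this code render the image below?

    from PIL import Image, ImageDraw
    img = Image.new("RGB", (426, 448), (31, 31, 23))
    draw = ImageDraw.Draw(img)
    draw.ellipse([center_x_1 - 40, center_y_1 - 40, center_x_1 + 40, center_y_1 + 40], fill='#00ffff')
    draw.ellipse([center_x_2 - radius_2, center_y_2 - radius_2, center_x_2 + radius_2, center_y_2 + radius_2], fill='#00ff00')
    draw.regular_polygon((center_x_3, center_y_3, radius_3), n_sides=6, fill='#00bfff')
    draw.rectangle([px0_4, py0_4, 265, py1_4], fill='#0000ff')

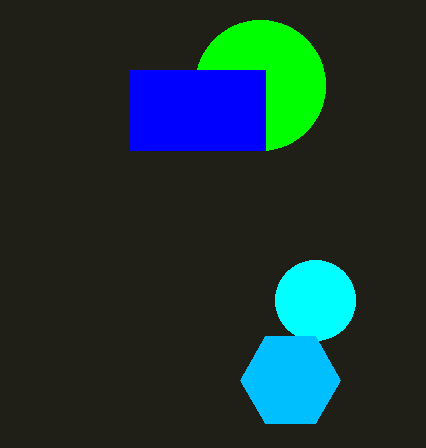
center_x_1 = 315, center_y_1 = 300, center_x_2 = 260, center_y_2 = 85, radius_2 = 65, center_x_3 = 290, center_y_3 = 380, radius_3 = 50, px0_4 = 130, py0_4 = 70, py1_4 = 150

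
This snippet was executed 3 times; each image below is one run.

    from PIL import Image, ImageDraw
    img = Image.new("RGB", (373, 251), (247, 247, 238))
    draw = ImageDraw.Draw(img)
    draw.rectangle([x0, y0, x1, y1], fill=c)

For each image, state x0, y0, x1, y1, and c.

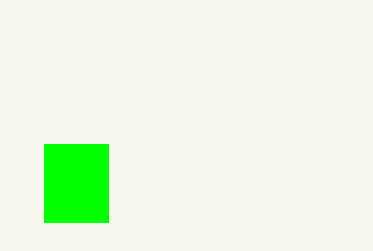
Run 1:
x0 = 44
y0 = 144
x1 = 108
y1 = 222
c = 'lime'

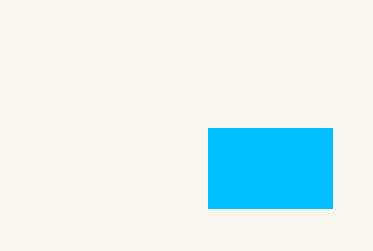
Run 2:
x0 = 208
y0 = 128
x1 = 332
y1 = 208
c = 'deepskyblue'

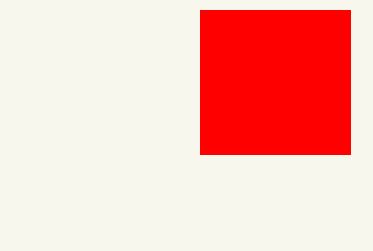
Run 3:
x0 = 200; y0 = 10; x1 = 350; y1 = 154; c = 'red'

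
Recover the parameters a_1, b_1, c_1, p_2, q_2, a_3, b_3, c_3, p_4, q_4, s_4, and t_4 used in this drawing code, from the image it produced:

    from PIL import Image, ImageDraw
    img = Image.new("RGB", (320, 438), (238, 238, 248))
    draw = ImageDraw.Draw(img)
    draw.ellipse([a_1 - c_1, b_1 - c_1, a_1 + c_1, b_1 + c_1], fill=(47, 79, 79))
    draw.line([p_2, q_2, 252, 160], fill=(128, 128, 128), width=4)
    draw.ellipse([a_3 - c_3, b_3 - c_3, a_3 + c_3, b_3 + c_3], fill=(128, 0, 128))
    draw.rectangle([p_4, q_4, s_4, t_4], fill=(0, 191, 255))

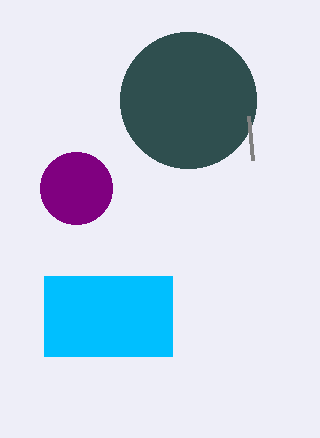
a_1 = 188, b_1 = 100, c_1 = 68, p_2 = 248, q_2 = 116, a_3 = 76, b_3 = 188, c_3 = 36, p_4 = 44, q_4 = 276, s_4 = 172, t_4 = 356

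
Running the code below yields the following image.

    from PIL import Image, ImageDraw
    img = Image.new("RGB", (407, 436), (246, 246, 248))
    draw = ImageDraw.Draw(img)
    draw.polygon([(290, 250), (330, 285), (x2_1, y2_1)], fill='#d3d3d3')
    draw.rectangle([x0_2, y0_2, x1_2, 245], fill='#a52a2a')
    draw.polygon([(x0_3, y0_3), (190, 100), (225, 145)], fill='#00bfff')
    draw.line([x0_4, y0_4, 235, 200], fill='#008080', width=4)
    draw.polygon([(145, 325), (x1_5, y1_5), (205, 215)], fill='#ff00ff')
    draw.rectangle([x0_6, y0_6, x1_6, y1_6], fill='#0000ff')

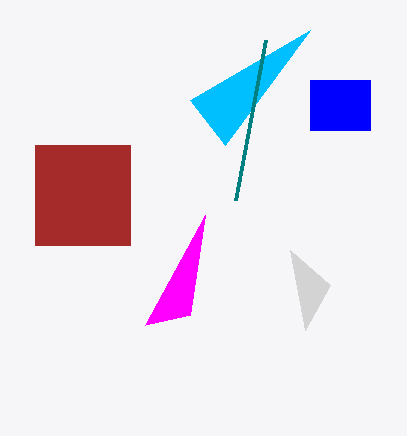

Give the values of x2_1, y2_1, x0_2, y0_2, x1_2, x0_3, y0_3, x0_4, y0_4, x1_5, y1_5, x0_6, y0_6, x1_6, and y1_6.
x2_1 = 305; y2_1 = 330; x0_2 = 35; y0_2 = 145; x1_2 = 130; x0_3 = 310; y0_3 = 30; x0_4 = 265; y0_4 = 40; x1_5 = 190; y1_5 = 315; x0_6 = 310; y0_6 = 80; x1_6 = 370; y1_6 = 130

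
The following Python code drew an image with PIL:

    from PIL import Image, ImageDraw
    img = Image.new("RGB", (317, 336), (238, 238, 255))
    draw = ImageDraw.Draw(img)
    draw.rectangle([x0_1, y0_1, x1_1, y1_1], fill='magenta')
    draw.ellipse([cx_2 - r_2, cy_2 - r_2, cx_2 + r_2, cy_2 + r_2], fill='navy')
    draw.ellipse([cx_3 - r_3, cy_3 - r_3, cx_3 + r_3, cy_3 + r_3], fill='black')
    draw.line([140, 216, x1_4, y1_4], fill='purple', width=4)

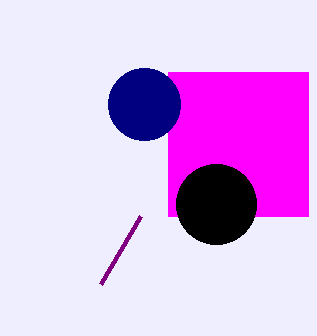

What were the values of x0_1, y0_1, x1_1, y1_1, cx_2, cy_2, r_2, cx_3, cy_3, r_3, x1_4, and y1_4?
x0_1 = 168; y0_1 = 72; x1_1 = 308; y1_1 = 216; cx_2 = 144; cy_2 = 104; r_2 = 36; cx_3 = 216; cy_3 = 204; r_3 = 40; x1_4 = 100; y1_4 = 284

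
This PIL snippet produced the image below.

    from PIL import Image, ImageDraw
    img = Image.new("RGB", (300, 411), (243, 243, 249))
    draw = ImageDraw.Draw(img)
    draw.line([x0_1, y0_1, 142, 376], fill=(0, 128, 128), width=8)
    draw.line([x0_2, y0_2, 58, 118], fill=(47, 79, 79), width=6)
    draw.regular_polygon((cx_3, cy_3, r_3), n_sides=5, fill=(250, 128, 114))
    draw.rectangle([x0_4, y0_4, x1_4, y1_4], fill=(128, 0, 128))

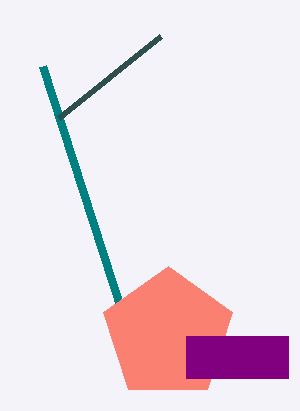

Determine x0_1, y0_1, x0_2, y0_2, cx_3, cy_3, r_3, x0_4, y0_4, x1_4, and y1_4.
x0_1 = 42; y0_1 = 66; x0_2 = 160; y0_2 = 36; cx_3 = 168; cy_3 = 334; r_3 = 68; x0_4 = 186; y0_4 = 336; x1_4 = 288; y1_4 = 378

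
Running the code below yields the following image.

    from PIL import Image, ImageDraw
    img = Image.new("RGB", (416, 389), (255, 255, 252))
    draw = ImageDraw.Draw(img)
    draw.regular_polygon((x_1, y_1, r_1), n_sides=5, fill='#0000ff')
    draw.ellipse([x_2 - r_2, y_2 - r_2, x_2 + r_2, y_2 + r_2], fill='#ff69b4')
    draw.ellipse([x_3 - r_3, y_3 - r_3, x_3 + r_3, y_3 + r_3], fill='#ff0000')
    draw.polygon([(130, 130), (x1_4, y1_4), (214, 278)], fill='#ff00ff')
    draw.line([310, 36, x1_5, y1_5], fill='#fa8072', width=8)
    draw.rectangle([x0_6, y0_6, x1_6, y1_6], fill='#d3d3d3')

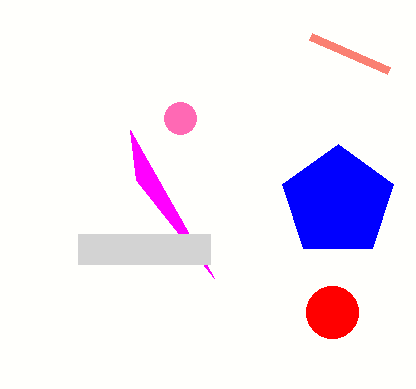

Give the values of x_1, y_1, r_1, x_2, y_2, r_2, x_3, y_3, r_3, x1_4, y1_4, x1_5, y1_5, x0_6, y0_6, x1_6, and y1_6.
x_1 = 338, y_1 = 202, r_1 = 58, x_2 = 180, y_2 = 118, r_2 = 16, x_3 = 332, y_3 = 312, r_3 = 26, x1_4 = 136, y1_4 = 180, x1_5 = 388, y1_5 = 70, x0_6 = 78, y0_6 = 234, x1_6 = 210, y1_6 = 264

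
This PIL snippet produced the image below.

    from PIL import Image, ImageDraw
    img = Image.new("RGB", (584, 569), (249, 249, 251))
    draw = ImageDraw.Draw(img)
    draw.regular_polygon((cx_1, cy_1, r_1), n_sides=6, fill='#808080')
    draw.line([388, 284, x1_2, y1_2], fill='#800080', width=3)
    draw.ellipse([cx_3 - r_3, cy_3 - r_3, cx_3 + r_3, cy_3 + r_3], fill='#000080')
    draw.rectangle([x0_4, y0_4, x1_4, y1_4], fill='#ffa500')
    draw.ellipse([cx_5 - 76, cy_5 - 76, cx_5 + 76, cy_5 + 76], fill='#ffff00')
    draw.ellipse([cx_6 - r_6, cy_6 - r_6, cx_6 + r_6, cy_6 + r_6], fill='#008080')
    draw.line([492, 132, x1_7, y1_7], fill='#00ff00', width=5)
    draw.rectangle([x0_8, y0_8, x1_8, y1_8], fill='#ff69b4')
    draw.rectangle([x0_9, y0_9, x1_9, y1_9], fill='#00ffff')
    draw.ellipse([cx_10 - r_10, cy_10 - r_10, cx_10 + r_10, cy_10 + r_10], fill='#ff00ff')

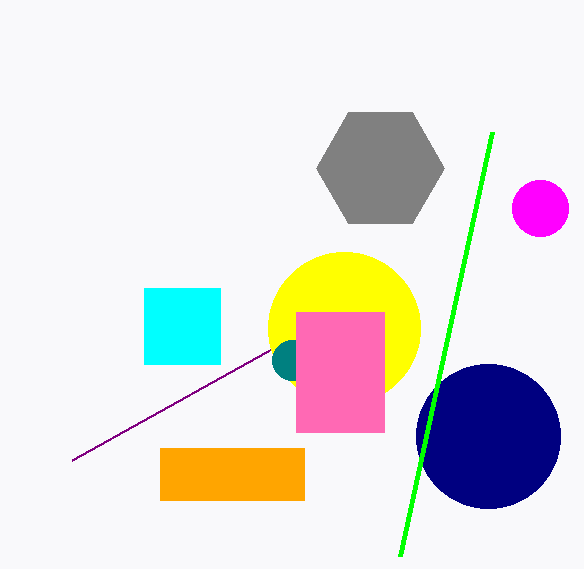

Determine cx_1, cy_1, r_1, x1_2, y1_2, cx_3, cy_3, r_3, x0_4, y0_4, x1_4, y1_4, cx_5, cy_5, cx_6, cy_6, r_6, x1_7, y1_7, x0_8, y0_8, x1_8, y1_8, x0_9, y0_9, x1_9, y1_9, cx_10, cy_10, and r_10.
cx_1 = 380, cy_1 = 168, r_1 = 64, x1_2 = 72, y1_2 = 460, cx_3 = 488, cy_3 = 436, r_3 = 72, x0_4 = 160, y0_4 = 448, x1_4 = 304, y1_4 = 500, cx_5 = 344, cy_5 = 328, cx_6 = 292, cy_6 = 360, r_6 = 20, x1_7 = 400, y1_7 = 556, x0_8 = 296, y0_8 = 312, x1_8 = 384, y1_8 = 432, x0_9 = 144, y0_9 = 288, x1_9 = 220, y1_9 = 364, cx_10 = 540, cy_10 = 208, r_10 = 28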